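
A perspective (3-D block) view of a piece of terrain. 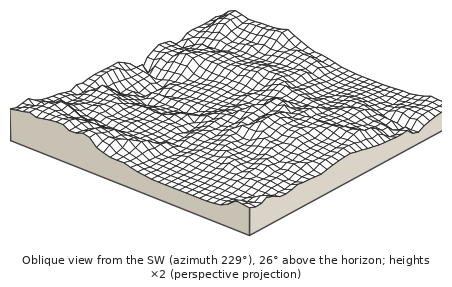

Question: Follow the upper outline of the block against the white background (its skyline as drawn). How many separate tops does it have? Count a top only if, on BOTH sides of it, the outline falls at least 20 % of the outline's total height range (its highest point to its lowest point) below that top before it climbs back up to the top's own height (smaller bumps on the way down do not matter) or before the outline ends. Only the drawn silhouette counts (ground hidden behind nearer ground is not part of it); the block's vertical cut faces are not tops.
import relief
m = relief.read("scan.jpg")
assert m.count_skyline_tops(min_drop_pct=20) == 1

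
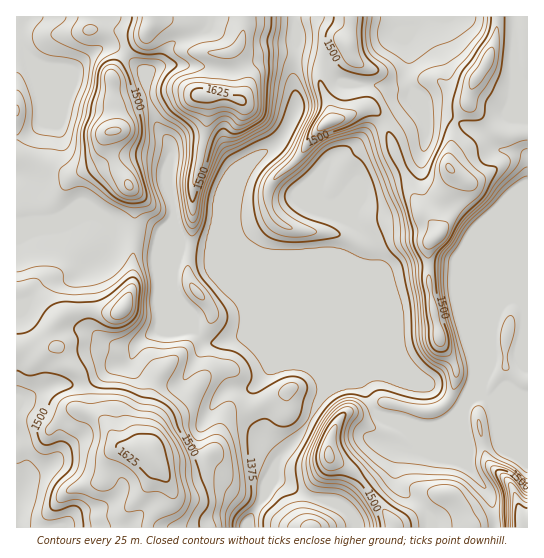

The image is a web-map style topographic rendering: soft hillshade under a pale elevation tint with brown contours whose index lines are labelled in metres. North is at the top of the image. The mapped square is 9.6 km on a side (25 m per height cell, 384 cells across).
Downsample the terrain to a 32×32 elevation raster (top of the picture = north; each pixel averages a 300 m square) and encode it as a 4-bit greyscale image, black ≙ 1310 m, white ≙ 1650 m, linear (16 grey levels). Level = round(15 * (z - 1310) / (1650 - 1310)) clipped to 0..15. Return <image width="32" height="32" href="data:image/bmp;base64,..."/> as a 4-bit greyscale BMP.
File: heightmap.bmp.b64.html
<image width="32" height="32" href="data:image/bmp;base64,Qk12AgAAAAAAAHYAAAAoAAAAIAAAACAAAAABAAQAAAAAAAACAAATCwAAEwsAABAAAAAAAAAAAAAAABEREQAiIiIAMzMzAERERABVVVUAZmZmAHd3dwCIiIgAmZmZAKqqqgC7u7sAzMzMAN3d3QDu7u4A////AGd3mrvLqHMTVnZEepd3do5Xmau8zLl1MjRERZh3eHWNZpu8zN3JdjEjRWiGZ3dVmmZ5vM3uuHYxE2mYZVVURoVneL3u/riGMhJ6lkREREVEeJms7uyWdTIiWoRERERERHmqvM3KdVQzMjeFRERERER4m7u6qGVEM0MkdUREREREeImZmIZlQzNEIiIzIjRERIiJh2Z2VVQyIyIiIiI2RESZmYZVZlREMiIiIiIjZkREmZmHZVRDMiIiIiIiJpZERImZiIZDMzIiIiIiIieVRESImZq5QzRCIiIiIiI3hEREiIiIqUNFMiIiIiIiOHRERHd2ZnhDRCIiIiIiIkh0RERmZlVmQ0IiIiIiIiJJdEREVVVVVkMyIiIiIiIjapRERFVVVVZDQyIjREMyNHq3RERVVVVmVFUiJFMyIjSKqWREVWVWiXRmIiVCIiI1mqqWRFVmebtjeDIlUyIiN5mruVRVZ4q5U2lCI1UyM1iIq6mGVVabuFNpYyI2YzNohpqYdlRFrMpkaYdjJJdVeHaJiIhURIvKZpu7tzN7qIhmeJh3VER6uGnN3dlCWZmHZnmod0REaqd6zt3ZU3h4dmZ4qYdERFqnaKu7umR4iYdmeKqHRERXiIirzLlleKl1VWaLh0RWd3q6qru5ZWmpZVVVaYdEVnd6u6qruWVoqWVVVViI"/>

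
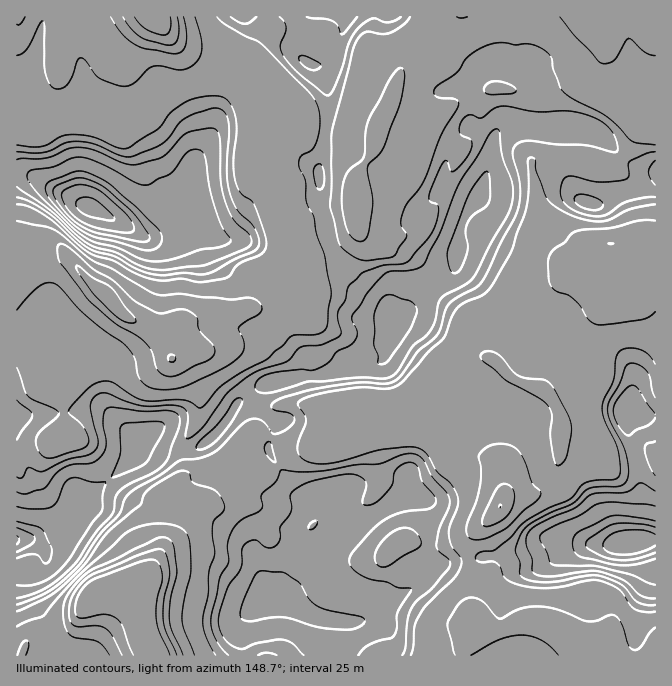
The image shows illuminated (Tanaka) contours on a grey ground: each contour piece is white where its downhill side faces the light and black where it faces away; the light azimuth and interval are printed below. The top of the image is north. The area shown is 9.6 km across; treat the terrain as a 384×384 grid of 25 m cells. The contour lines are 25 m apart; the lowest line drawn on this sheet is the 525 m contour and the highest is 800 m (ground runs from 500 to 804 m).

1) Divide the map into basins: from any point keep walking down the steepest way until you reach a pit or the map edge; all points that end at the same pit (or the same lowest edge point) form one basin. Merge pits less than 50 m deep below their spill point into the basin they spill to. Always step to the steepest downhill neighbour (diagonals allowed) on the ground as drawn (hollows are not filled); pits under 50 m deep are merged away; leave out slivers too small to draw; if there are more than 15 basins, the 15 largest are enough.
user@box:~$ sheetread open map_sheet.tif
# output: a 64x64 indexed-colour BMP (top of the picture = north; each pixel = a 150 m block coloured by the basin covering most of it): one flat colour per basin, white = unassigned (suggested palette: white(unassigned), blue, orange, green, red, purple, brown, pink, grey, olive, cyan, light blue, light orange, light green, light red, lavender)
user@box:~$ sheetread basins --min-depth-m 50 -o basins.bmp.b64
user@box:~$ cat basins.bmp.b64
<image width="64" height="64" href="data:image/bmp;base64,Qk12CAAAAAAAAHYAAAAoAAAAQAAAAEAAAAABAAQAAAAAAAAIAAATCwAAEwsAABAAAAAAAAAA////ALR3HwAOf/8ALKAsACgn1gC9Z5QAS1aMAMJ34wB/f38AIr28AM++FwDox64AeLv/AIrfmACWmP8A1bDFACIiIiIiIiIiIiIiIiIiIiIiIiIRERERERERERERERERIiIiIiIiIiIiIiIiIiIiIiIiIhEREREREREREREREREiIiIiIiIiIiIiIiIiIiIiIiIhERERERERERERERERESIiIiIiIiIiIiIiIiIiIiIiIhERERERERERERERERERIiIiIiIiIiIiIiIiIiIiIiIiEREREREREREREREREREiIiIiIiIiIiIiIiIiIiIiIiIhERERERERERERERERESIiIiIiIiIiIiIiIiIiIiIiIiIhERERERERERERERERIiIiIiIiIiIiIiIiIiIiIiIiIiIREREREREREREREREiIiIiIiIiIiIiIiIiIiIiIiIiIiERERERERERERERESIiIiIiIiIiIiIiIiIiIiIiIiIiIRERERERERERERERIiIiIiIiIiIiIiIiIiIiIiIiIiIhEREREREREREREREiMyIiIiIiIiIiIiIiIiIiIiIiIiERERERERERERERETMzMyIiIiIiIiIiIiIiIiIiIiIiIREREREREREREREiMzMzIiIiIiIiIiIiIiIiIhESIiIhERERERERERERESIzMzMiIiIiIiIiIiIiIiIiERESIiEREREREREREREREjMzMzIiIiIiIiIiIiIiIiIREREiIRERERERERERERESMzMzMyIiIiIiIiIiIiIREhERERERERERERERERERERIzMzMzMiIiIiIiIiIiIRERERERERERERERERERERERIjMzMzMzIiIiIiIiIiIhEREREREREREREREREREREREiMzMzMzMyIiIiIiIiIhERERERERERERERERERERERESIzMzMzMzMiIiIiIiIhERERERERERERERERERERERERIjMzMzMzMyJEREIiIiEREREREREREREREREREREREREiMzMzMzM0RERERCIiIhEREREREREREREREREREREREiIzMzMzM0REREREQiIiERERERERERERERERERERERESIkRERDM0REREREREIiERERERERERERERERERERERERERREREREREREREREQiERERERERERERERERERERERERERFEREREREREREREREQREREREREREREREREREREREREREUREREREREREREREREQRERERERERERERERERERERERERRERERERERERERERERERERBERERERERERERERERERERFEREREREREREREREREREREREQREREREREREREREREREUREREREREREREREREREREREREERERERERERERERERERREREREREREREREREREREREREQRERERERERERERERERFERERERERERERERERERERERERBEREREREREREREREREUREREREREREREREREREREREREQRERERERERERERERERRERERERERERERERERERERERERRERERERERERERERERFERERERERERERERERERERERERVUREREREREREREREREUREREREREREREREREREREREVVVRERERERERERERERERREREREREREREREREREREREVVVVVVERERERERERERERFERERERERERERERERERERERVVVVVVREREREREREREREURERERERERERERERERERERVVVVVVVURERERERERERERRERERERERERERERERERERFVVVVVVVRERERERERERERFERERERERERERERERERERFVVVVVVVVEREREREREREREURERERERDNEREREREREREVVVVVVVVURERERERERERERREREREQzMzRDMzNERERERVVVVVVVVVERERERERERERFEREREMzMzMzMzMzRERERFVVVVVVVVUREREREREREREURERDMzMzMzMzMzM0RERFVVVVVVVVVVERERERERERERREQzMzMzMzMzMzMzMzREVVVVVVVVUzMRERERERERERFEQzMzMzMzMzMzMzMzM0RVVVVVVVVTMzERERERERERETMzMzMzMzMzMzMzMzMzM1VVVVVVVVMzMRERERERERERMzMzMzMzMzMzMzMzMzMzVVVVVVVVUzMxERERERERFVUzMzMzMzMzMzMzMzMzMzM1VVVVVVVTMzMRERERERFVVTMzMzMzMzMzMzMzMzMzMzVVVVVVVVUzMxERERERFVVVMzMzMzMzMzMzMzMzMzMzNVVVVVVVVVNVERERERFVVVUzMzMzMzMzMzMzMzMzMzM1VVVVVVVVVVVVVVVVVVVVVTMzMzMzMzMzMzMzMzMzMzVVVVVVVVVVVVVVVVVVVVVVMzMzMzMzMzMzMzMzMzMzNVVVVVVVVVVVVVVVVVVVVVUzMzMzMzMzMzMzMzMzMzM1VVVVVVVVVVVVVVVVVVVVVTMzMzMzMzMzMzMzMzMzMzVVVVVVVVVVVVVVVVVVVVVVMzMzMzMzMzMzMzMzMzMzNVVVVVVVVVVVVVVVVVVVVVUzMzMzMzMzMzMzMzMzMzIlVVVVVVVVVVVVVVVVVVVVVTMzMzMzMzMzMzMzMzMzMiJVVVVVVVVVVVVVVVVVVVVVMzMzMzMzMzMzMzMzMzMyIlVVVVVVVVVVVVVVVVVVVVUzMzMzMzMzMzMzMzMzMzIiJVVVVVVVVVVVVVVVVVVVVTMzMzMzMzMzMzMzMzMzMiIlVVVVVVVVVVVVVVVVVVVV"/>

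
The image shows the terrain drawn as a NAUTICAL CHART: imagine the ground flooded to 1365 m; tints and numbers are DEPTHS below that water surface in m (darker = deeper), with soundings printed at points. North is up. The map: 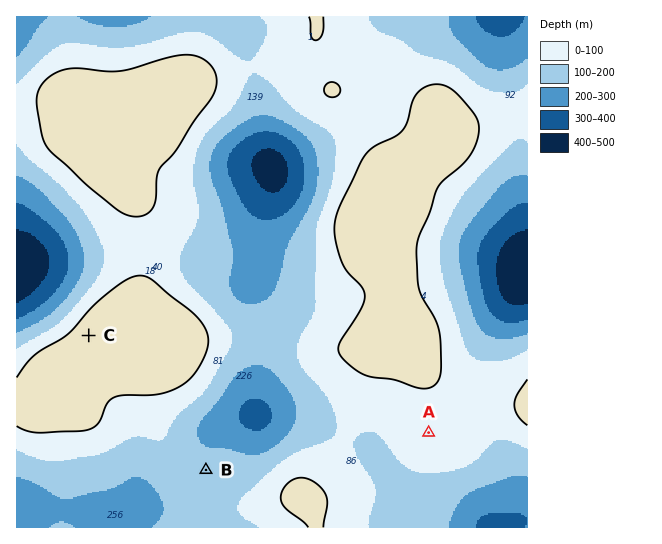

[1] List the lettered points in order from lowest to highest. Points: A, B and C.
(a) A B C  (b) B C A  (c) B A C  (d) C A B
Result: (c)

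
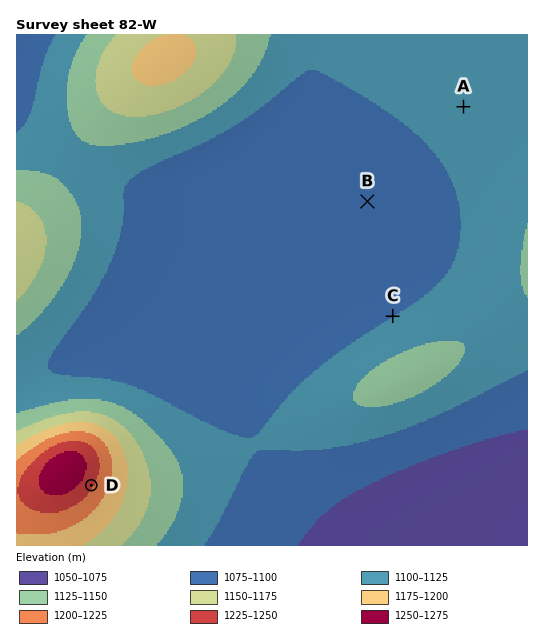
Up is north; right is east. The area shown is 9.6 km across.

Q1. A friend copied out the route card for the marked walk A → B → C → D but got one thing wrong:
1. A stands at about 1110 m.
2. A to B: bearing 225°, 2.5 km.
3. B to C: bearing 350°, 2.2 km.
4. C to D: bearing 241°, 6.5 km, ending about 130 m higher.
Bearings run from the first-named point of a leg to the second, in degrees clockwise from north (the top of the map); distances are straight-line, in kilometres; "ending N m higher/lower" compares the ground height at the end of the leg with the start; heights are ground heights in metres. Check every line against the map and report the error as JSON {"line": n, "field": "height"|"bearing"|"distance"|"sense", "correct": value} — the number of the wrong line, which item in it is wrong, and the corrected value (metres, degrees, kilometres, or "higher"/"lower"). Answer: {"line": 3, "field": "bearing", "correct": 168}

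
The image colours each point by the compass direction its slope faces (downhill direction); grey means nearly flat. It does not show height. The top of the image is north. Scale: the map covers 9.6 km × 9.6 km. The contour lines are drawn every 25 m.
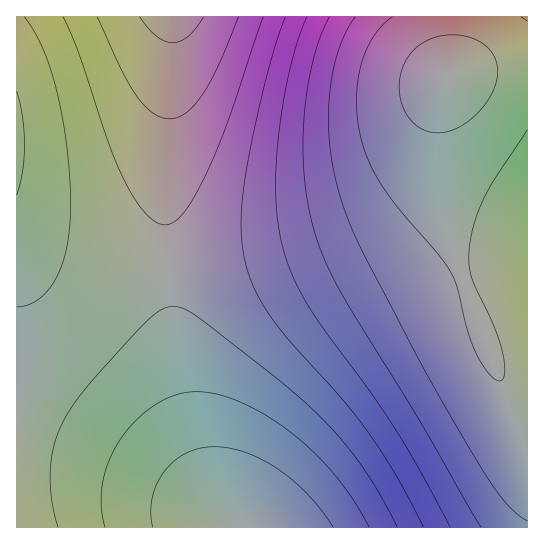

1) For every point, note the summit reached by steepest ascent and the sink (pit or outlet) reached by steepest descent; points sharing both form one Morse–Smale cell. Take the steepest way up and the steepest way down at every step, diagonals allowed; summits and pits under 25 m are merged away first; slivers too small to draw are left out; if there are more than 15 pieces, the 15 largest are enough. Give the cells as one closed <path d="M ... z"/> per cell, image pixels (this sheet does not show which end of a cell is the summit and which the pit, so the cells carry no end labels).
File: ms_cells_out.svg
<path d="M527 16l-74 1 0 33-2 20-14 29-17 68-12 22-18 16-35 19-66 23-60 13-62 7 10 91 19 91 13 38 11 22 14 18 294 0z"/><path d="M453 16l-279 0-2 3 0 38-7 105 2 104 62-6 69-16 57-20 24-12 18-12 11-11 12-22 17-68 14-29 2-20z"/><path d="M17 233l-1 294 219 1-15-19-11-22-13-38-19-91-10-91-56 1-38-5-32-12z"/><path d="M173 16l-157 1 0 216 25 18 22 9 32 7 60 1 12-2-2-104z"/>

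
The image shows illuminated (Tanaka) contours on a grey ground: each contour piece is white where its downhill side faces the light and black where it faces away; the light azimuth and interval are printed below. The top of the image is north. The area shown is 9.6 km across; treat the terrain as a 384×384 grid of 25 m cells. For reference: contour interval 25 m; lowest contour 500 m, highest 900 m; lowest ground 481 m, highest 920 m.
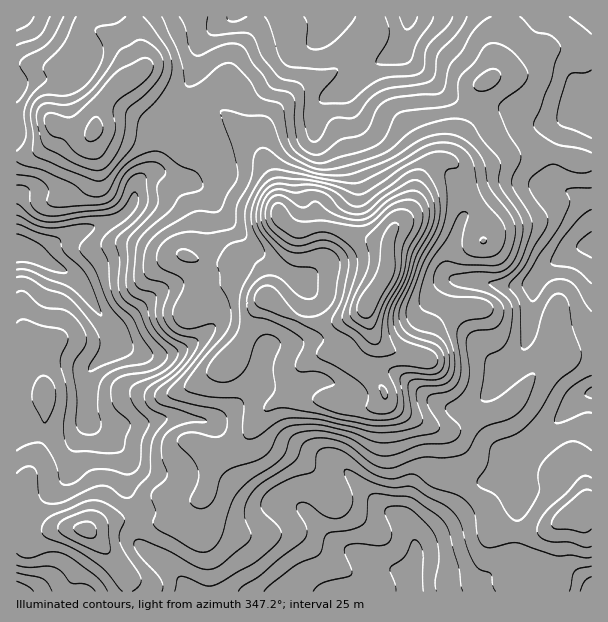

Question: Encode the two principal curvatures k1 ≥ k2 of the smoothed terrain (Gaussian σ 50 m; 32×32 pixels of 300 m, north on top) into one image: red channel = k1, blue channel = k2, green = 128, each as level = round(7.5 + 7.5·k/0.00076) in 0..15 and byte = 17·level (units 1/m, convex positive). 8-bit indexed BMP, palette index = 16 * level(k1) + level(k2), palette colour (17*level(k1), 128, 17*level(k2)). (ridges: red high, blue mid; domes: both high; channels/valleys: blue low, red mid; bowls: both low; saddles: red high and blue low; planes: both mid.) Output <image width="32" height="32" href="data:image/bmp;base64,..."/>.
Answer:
<image width="32" height="32" href="data:image/bmp;base64,Qk02CAAAAAAAADYEAAAoAAAAIAAAACAAAAABAAgAAAAAAAAEAAATCwAAEwsAAAABAAAAAAAAAIAAABGAAAAigAAAM4AAAESAAABVgAAAZoAAAHeAAACIgAAAmYAAAKqAAAC7gAAAzIAAAN2AAADugAAA/4AAAACAEQARgBEAIoARADOAEQBEgBEAVYARAGaAEQB3gBEAiIARAJmAEQCqgBEAu4ARAMyAEQDdgBEA7oARAP+AEQAAgCIAEYAiACKAIgAzgCIARIAiAFWAIgBmgCIAd4AiAIiAIgCZgCIAqoAiALuAIgDMgCIA3YAiAO6AIgD/gCIAAIAzABGAMwAigDMAM4AzAESAMwBVgDMAZoAzAHeAMwCIgDMAmYAzAKqAMwC7gDMAzIAzAN2AMwDugDMA/4AzAACARAARgEQAIoBEADOARABEgEQAVYBEAGaARAB3gEQAiIBEAJmARACqgEQAu4BEAMyARADdgEQA7oBEAP+ARAAAgFUAEYBVACKAVQAzgFUARIBVAFWAVQBmgFUAd4BVAIiAVQCZgFUAqoBVALuAVQDMgFUA3YBVAO6AVQD/gFUAAIBmABGAZgAigGYAM4BmAESAZgBVgGYAZoBmAHeAZgCIgGYAmYBmAKqAZgC7gGYAzIBmAN2AZgDugGYA/4BmAACAdwARgHcAIoB3ADOAdwBEgHcAVYB3AGaAdwB3gHcAiIB3AJmAdwCqgHcAu4B3AMyAdwDdgHcA7oB3AP+AdwAAgIgAEYCIACKAiAAzgIgARICIAFWAiABmgIgAd4CIAIiAiACZgIgAqoCIALuAiADMgIgA3YCIAO6AiAD/gIgAAICZABGAmQAigJkAM4CZAESAmQBVgJkAZoCZAHeAmQCIgJkAmYCZAKqAmQC7gJkAzICZAN2AmQDugJkA/4CZAACAqgARgKoAIoCqADOAqgBEgKoAVYCqAGaAqgB3gKoAiICqAJmAqgCqgKoAu4CqAMyAqgDdgKoA7oCqAP+AqgAAgLsAEYC7ACKAuwAzgLsARIC7AFWAuwBmgLsAd4C7AIiAuwCZgLsAqoC7ALuAuwDMgLsA3YC7AO6AuwD/gLsAAIDMABGAzAAigMwAM4DMAESAzABVgMwAZoDMAHeAzACIgMwAmYDMAKqAzAC7gMwAzIDMAN2AzADugMwA/4DMAACA3QARgN0AIoDdADOA3QBEgN0AVYDdAGaA3QB3gN0AiIDdAJmA3QCqgN0Au4DdAMyA3QDdgN0A7oDdAP+A3QAAgO4AEYDuACKA7gAzgO4ARIDuAFWA7gBmgO4Ad4DuAIiA7gCZgO4AqoDuALuA7gDMgO4A3YDuAO6A7gD/gO4AAID/ABGA/wAigP8AM4D/AESA/wBVgP8AZoD/AHeA/wCIgP8AmYD/AKqA/wC7gP8AzID/AN2A/wDugP8A/4D/AIOEp5V1t8nItXOmlnWGdoeGdpeoqIOUqJaoprmmuLmDuZV1hZbnt4OBhqiYl5h2doenloWEhYSXhqaFhXWEpKS5poSW98ZicoaoqZeXqKeXp4VzhaiWdHaHqKiWlZaGuKfF9/ralZS3p5eXl5anp6iVlJe3qIR0doaouZa16be4x6OVp8impJaHl6eXhXV2hYSpqJZyYoaGlqaXdnSl6NrYdHOFpoaUuKiXuJemZHR2hrinkYSVlqe2l4eGh4R06MeXhXWnl3SUlXW2hqenhYWmloGUuZalqIaGhnaHh4XFqKeFloeFY5enhrinl6iopoVic6eoh3SElpZ2doaYl6eWppZ0dYaFptnpx6S3p4VzYmJ0pJSGhse4hmWFhISYp4e3pmN0hXSBkJBwc5fYpZSVpsfXx+b2xpa2t6iHg4S4l8iogpSopufXppeVg6fH1/f45sT713Jwg4SWuKiHg5OGyamCpMnW5ff4uKiVhYaWhINxtfiQcMTFlISXuJeWc4e2pWOQlZVSUbX4yZiFlrillci1ocL4+7SEdYOnp6e3mJinqKVhgnFwgKLYx3V1dLa2k7Tm9fj5k3KWpYO3mJeol6m5pXB1pcnIkILlhGOltbSE9tNyY8ORZKa2cMeXdreGqKeAk4S1ysqncrXG5/als/f7s1Bkl8bo+beAyKiWuKa4kYC4yJKTp6eUpPzoc2VSlfn2goClpcbEo4C3yYbLlYBwlZXIyJWUlnaDxLOEdnOFpfjpcGJwcKChcKOnlpCAk7eWdJa5ycmmlqeEkKJyQoOF9/ZzccXI2cqUgYOGYoOipbbWx6m5qIaWlJC16rWj9tX45aeQksrKyZWXdHSTx6RwgJCEp5anh3SB1vvm5/blwvj66qSApbfJtbemdcTq+OfZ1GCTlZaGhKPW/aO3tmJSt/jptIKmx5eFhraWcoOEhcfHYLa3hHWFc7L3xPnms4SEtueSlcaEc3RkhJW3hoaX2LZxcIOVlod1tMOkYoGFl5ao5ZS4p5aWhoanycTHprnIuMW1t6iGdpa3xYNBhYV1ZIS36dmmhZantse4YOi2t9qohJaXl3aGp6i3dWGWhnV1lZWVpJSGh4aFdoax+9e16JV0dYWXl5eWmMiGgaeFlqinl4emloaGloZ1hpLmdIT25peFhIWYmJeVp9eEc3OXqKiXdJS1lXaXh3aGg6SEcoP46Lilg4aoqJiEpsa3hIKWdoOEp8nZp5eodJbHuLiGc7Wn6reDhaiohnV0dpe3hIJjhKiXhreYhqeVqYd1pqeFtpbHlXWDqMiWhoZ1dqfIp4GXmJaYp5aGmKeodXaHubiWuKeGl4VxhLeGmJd1dqe4gnWFdqeXmJeYiIg="/>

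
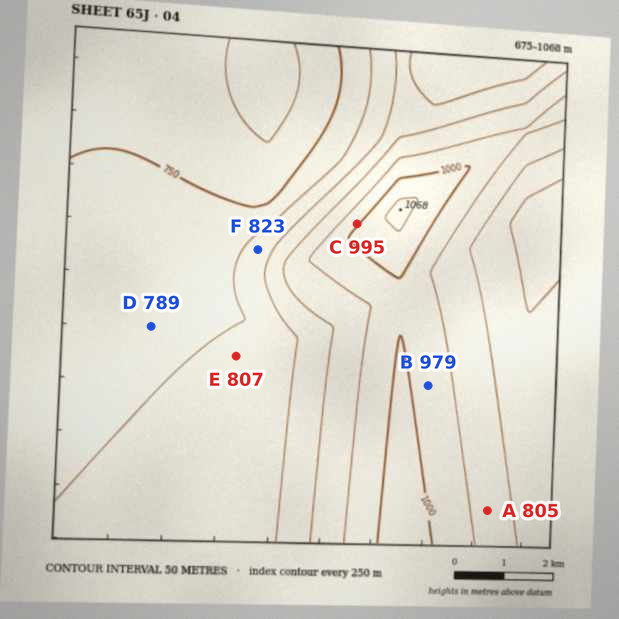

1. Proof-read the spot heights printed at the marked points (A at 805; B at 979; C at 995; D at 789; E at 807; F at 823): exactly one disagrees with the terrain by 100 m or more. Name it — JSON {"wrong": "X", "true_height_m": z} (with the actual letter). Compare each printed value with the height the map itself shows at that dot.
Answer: {"wrong": "A", "true_height_m": 930}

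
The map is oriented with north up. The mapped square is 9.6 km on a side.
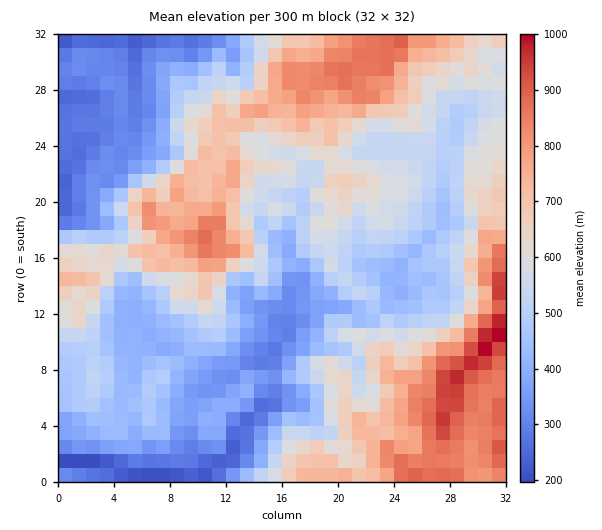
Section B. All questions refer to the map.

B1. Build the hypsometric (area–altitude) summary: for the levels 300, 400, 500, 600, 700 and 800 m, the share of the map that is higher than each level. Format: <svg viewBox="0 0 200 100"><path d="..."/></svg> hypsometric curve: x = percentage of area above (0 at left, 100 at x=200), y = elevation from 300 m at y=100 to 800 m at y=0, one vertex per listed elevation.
<svg viewBox="0 0 200 100"><path d="M183 100l-30-20-37-20-39-20-29-20-23-20"/></svg>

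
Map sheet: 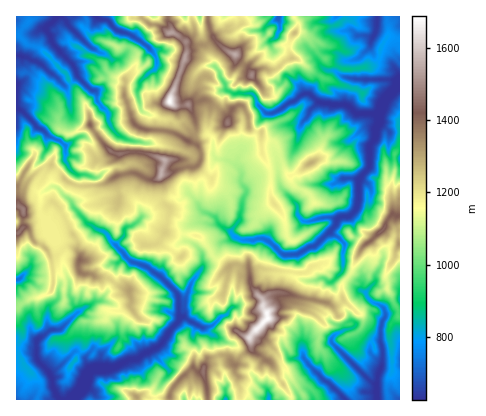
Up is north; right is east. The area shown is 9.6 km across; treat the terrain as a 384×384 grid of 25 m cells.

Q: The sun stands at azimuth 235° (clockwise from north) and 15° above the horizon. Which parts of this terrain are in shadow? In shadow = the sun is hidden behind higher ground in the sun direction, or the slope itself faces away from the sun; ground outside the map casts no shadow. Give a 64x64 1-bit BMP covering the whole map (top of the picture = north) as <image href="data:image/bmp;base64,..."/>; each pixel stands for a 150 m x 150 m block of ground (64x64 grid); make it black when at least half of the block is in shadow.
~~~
<image width="64" height="64" href="data:image/bmp;base64,Qk0+AgAAAAAAAD4AAAAoAAAAQAAAAEAAAAABAAEAAAAAAAACAAATCwAAEwsAAAIAAAAAAAAA////AAAAAAACDA404cL+AAYAHzDjx/zgDgD/gPPH/AAOY//A8w/44B5j/+H3D/HwPHAfw+cf48F8MAPC7j/ngXAwAAP4f885cABAB/z/nikwAHAP+f+cOTAAIQ/h/5wIYwAJj8R/jwhoAIPPzl8MGAwQB+BePhg8TAAP8Mw+I3wAQQ/4EH4G/ADAD/gQfx/9Aogf+BD///FSgB/8EP//86OAH+wR///zA4P/zAH//vMDH//GAf/+AQIf/4IB/44BYB/+Ah3/5wjiH/AOH///CMY/4A5f//8Anj/AAD/4/whYP+ADP+Z8gjx/cDP4B/2yfHwgAOgH//I88AABzAf/gHzgCAIMDwYBecAAJAwfAYH/wABsBB47wP8AAAAEHH/w/wAAAAQZ/+F+fAAABBA/4WD+BABAEB/zIeB84aAEAHM74AB1oCQA8xvgAP3ALj/3H8D//eBuH/c/yf/78E8f/j/z/8/AHw/+PAfwH4B/D/44x8f7jf+//HHPz+Md/7/8QM+fAw////wAz54HD////AHfnDZ///+4Ad89P/+f4DgDvz8//3/IGAP+Px/wf4H4B3A/H/D/D/wO4B+f4f8+AB3lz4/h9n8GM8PPj8Px79QHjw+Ph/v8EA8cD48f//EADjj+Bz/z/+B8c/wff/l/8BDv+D9/+f+RAJ+Av//9/3AADgd///38OA=="/>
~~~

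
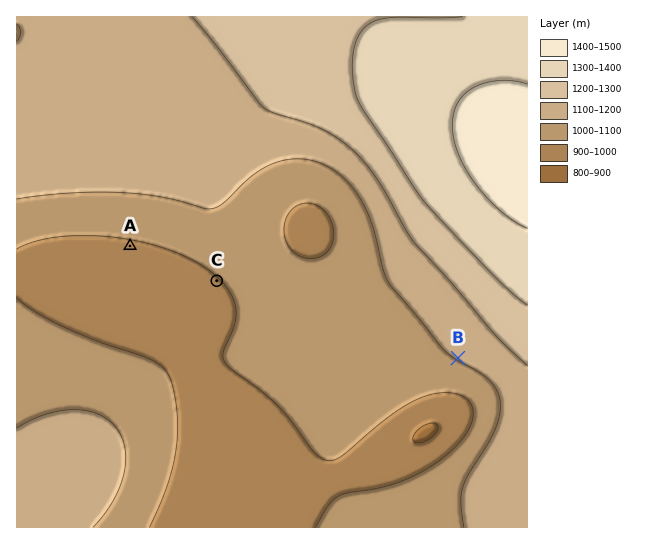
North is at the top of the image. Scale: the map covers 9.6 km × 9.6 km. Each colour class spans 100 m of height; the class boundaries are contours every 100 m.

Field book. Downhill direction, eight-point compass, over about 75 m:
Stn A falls S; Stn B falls SW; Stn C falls SW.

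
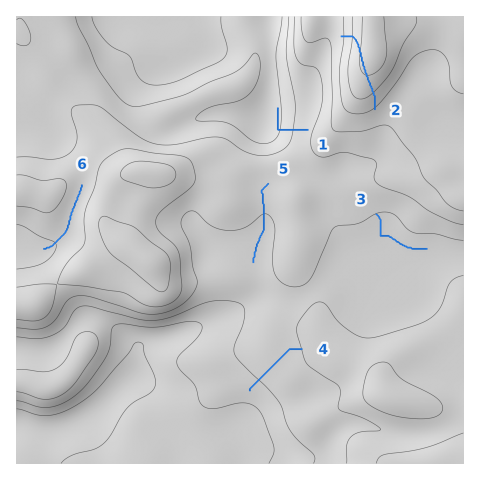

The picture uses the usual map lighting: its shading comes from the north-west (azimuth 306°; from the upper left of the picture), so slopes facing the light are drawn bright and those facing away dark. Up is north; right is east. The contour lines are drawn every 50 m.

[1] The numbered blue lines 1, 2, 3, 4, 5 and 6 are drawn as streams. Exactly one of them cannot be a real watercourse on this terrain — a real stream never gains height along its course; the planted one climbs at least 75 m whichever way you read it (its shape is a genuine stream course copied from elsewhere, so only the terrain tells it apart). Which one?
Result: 2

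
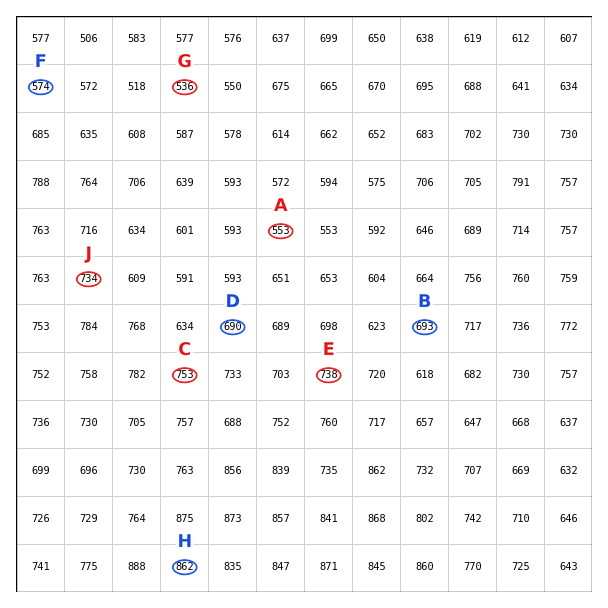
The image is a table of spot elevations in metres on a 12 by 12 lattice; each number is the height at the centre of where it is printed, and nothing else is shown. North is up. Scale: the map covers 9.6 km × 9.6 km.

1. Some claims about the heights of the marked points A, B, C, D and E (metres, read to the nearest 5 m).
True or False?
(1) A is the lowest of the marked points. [True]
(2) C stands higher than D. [True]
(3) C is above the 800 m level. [False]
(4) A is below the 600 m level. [True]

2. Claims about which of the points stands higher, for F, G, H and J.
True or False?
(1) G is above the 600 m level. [False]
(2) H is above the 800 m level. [True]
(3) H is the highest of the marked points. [True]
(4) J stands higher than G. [True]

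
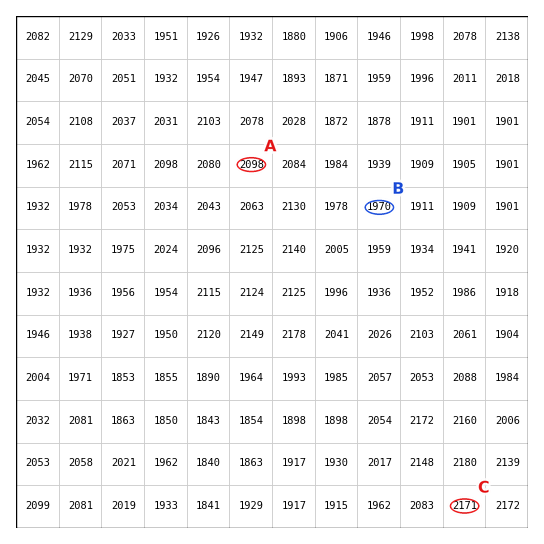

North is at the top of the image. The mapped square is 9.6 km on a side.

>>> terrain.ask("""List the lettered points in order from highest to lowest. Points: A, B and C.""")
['C', 'A', 'B']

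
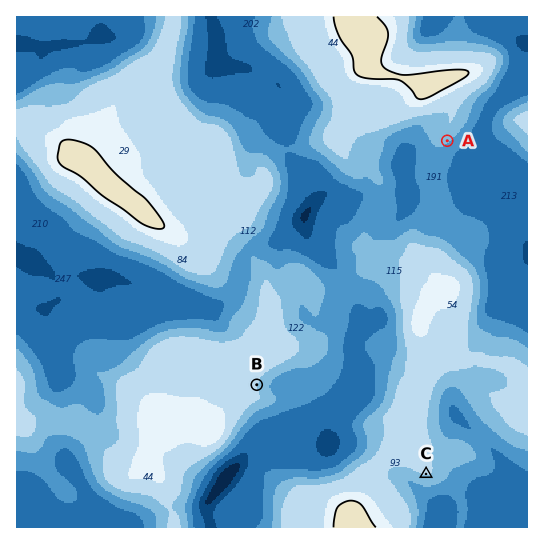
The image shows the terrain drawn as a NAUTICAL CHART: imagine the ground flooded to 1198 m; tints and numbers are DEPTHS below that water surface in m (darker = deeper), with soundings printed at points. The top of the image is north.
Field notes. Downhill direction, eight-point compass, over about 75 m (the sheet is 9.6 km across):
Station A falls SE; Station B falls E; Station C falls S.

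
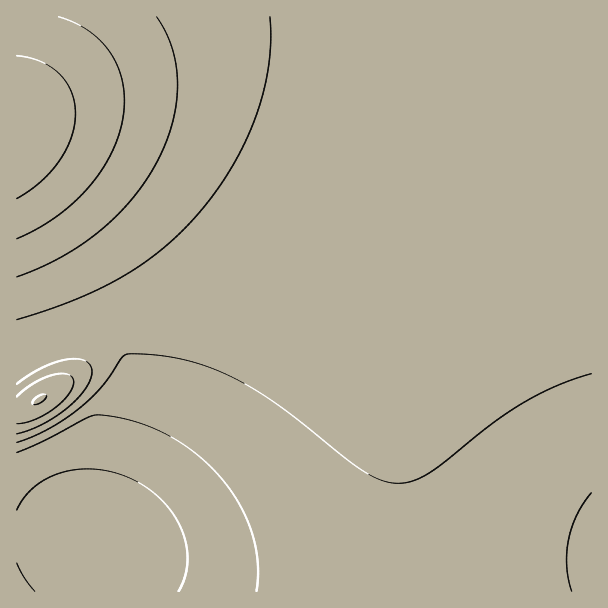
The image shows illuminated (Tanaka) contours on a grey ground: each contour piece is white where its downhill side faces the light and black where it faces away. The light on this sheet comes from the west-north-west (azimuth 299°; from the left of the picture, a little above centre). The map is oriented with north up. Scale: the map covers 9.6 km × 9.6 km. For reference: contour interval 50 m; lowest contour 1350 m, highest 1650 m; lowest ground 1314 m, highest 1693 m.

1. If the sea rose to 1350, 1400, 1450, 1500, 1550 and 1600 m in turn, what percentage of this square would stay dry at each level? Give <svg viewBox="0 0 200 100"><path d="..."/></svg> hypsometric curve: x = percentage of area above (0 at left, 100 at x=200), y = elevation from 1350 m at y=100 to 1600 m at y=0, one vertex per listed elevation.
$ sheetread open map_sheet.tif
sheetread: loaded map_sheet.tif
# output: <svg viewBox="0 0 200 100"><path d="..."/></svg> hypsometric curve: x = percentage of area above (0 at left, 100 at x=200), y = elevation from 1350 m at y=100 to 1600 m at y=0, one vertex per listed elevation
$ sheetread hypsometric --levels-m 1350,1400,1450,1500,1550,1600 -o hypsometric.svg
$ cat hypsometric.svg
<svg viewBox="0 0 200 100"><path d="M189 100l-11-20-40-20-101-20-16-20-10-20"/></svg>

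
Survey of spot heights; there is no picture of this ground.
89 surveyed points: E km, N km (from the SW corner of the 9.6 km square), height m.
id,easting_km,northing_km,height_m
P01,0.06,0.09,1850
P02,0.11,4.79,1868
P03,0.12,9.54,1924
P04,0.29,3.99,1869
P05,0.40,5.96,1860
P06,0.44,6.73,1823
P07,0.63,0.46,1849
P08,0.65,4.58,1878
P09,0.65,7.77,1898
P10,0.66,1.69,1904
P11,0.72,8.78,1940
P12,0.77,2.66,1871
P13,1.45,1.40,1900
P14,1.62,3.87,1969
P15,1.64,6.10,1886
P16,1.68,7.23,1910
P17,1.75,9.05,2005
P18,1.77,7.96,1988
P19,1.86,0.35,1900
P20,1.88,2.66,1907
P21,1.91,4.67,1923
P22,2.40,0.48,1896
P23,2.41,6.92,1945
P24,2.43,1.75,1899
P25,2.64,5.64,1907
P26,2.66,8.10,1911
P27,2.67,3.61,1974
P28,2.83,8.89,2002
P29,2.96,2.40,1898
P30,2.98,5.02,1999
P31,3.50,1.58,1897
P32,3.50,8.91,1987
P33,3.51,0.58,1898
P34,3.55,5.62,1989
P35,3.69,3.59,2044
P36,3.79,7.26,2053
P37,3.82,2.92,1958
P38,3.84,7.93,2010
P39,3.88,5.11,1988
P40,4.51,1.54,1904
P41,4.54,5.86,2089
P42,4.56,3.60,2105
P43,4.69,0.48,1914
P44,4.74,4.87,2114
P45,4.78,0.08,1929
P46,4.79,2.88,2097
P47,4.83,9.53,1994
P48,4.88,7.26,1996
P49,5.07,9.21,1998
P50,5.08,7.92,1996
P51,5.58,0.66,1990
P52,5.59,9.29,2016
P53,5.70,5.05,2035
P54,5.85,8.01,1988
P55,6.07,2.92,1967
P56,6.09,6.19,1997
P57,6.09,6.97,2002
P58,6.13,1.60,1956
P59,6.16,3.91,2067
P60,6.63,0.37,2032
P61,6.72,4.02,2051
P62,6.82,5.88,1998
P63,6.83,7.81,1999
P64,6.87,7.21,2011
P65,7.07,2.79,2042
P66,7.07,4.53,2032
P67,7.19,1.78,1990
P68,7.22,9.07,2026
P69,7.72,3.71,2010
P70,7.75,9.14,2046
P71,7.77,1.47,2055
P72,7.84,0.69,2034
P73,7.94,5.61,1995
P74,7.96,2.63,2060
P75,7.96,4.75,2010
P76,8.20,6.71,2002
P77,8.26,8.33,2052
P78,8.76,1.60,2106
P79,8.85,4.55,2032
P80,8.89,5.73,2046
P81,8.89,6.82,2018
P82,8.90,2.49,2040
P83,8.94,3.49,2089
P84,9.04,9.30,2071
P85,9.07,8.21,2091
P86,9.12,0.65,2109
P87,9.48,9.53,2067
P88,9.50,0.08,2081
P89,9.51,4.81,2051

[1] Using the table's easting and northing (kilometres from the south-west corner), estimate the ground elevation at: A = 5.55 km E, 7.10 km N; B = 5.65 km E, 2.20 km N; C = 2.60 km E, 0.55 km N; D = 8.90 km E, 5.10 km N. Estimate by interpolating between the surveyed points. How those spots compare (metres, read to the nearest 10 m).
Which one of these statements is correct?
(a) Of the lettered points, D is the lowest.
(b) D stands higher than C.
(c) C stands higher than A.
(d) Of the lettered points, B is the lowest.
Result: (b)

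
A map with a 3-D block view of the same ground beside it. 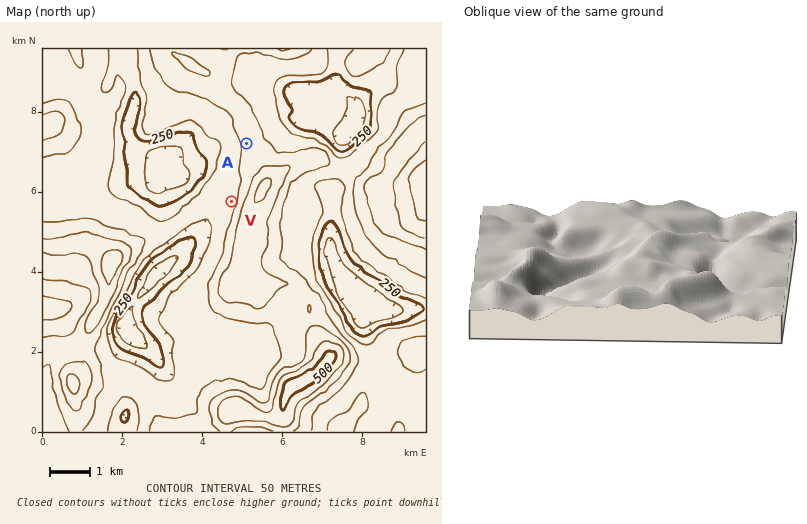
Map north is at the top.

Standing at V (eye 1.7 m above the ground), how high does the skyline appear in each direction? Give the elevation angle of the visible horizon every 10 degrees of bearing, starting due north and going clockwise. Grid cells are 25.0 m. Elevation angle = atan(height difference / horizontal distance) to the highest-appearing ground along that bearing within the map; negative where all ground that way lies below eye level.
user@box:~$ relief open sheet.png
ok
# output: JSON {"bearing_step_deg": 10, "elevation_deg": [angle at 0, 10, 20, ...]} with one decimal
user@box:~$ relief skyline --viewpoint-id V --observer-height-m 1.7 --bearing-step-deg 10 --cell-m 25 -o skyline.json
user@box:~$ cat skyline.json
{"bearing_step_deg": 10, "elevation_deg": [0.8, 1.1, 1.4, 2.2, 3.5, 6.0, 8.2, 10.0, 11.1, 11.6, 11.5, 11.1, 10.6, 9.9, 9.0, 8.0, 6.7, 5.0, 2.8, 1.5, 0.1, -0.1, 1.1, 1.2, 2.2, 1.7, 0.7, -0.0, -0.0, 0.9, 0.3, 0.1, -0.0, 0.2, 1.0, 1.1]}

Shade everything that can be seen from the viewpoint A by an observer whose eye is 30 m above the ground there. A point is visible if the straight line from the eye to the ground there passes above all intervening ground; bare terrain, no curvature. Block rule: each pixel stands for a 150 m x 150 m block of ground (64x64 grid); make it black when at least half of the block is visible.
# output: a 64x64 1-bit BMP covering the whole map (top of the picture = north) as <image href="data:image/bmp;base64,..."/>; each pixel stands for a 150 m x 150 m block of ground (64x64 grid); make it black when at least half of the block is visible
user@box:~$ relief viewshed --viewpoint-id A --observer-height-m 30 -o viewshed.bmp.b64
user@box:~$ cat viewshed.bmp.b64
<image width="64" height="64" href="data:image/bmp;base64,Qk0+AgAAAAAAAD4AAAAoAAAAQAAAAEAAAAABAAEAAAAAAAACAAATCwAAEwsAAAIAAAAAAAAA////AAAAAAABwB8AAAAAAADgPgAAAAAAAeA+AAAAAAAD4D4AAAAAAAPwPgAAAAAAA/A+AAAAAAAD8H8AAAAAAAf4/wAAAAAAB/3wAAAAAAAP/8AAAAAAAA//gAAAAAAAD/8BgAAAAAAD/gGAAAAAAAH8AwAAAAAAAPgAAAAAAAAA+AAAAAAAAAB4AAAAAAAAAHAAAAAAAAAAeAYAAAAAAAB4PgAAAAAAADj/AAAAAAAAPH/AAAAAAAAeP+AAAAAAAB4f4AAAAAAAHg/wAAAAAAAeB/8AAAAAAB8B/wAAAAAADwD/AAAAAAAPgH+AAAAAAB+AP8AAAAAAP8AeQAAAAPB/4A5AAAAA/f/4DwAAAAD///4HwAAAAP///wfAAAAA////B8AAAAD////nwAAAAP////fAAAEA////8+AAAQD/////8AADAP/////wAAcA///+P/gAAwDz//4P/AABgPP//wf/AADA////g//AAOD////D//gA4P///n///APw///8P//8B/D//n4f//gH+P/4fh//AAf8//A/H/4AA/5/8D//zgAD/z/wH/8MAAP/H/Af/4wBh/8f8B//jAGH/x/IH/8MAQf/D8Af/gwBH/+PwB/+DAP//+fAH/4f////48AL/x/////DwAPHn////4PABwf//H9/A8AMB//8Pz8HwAAH//g/Hw=="/>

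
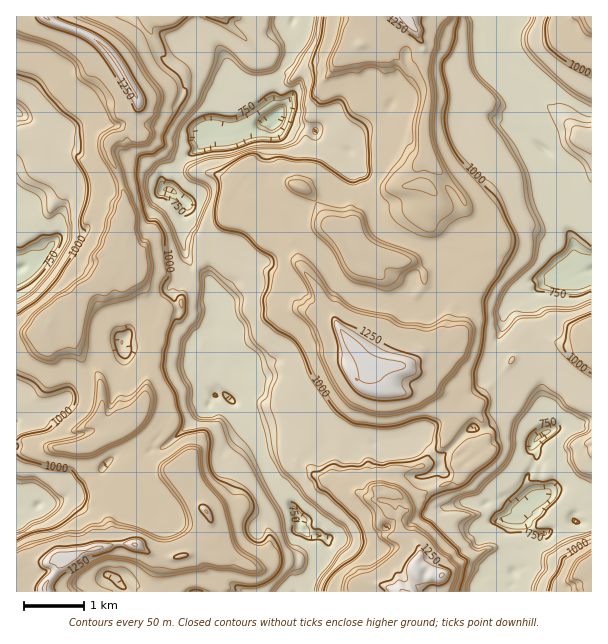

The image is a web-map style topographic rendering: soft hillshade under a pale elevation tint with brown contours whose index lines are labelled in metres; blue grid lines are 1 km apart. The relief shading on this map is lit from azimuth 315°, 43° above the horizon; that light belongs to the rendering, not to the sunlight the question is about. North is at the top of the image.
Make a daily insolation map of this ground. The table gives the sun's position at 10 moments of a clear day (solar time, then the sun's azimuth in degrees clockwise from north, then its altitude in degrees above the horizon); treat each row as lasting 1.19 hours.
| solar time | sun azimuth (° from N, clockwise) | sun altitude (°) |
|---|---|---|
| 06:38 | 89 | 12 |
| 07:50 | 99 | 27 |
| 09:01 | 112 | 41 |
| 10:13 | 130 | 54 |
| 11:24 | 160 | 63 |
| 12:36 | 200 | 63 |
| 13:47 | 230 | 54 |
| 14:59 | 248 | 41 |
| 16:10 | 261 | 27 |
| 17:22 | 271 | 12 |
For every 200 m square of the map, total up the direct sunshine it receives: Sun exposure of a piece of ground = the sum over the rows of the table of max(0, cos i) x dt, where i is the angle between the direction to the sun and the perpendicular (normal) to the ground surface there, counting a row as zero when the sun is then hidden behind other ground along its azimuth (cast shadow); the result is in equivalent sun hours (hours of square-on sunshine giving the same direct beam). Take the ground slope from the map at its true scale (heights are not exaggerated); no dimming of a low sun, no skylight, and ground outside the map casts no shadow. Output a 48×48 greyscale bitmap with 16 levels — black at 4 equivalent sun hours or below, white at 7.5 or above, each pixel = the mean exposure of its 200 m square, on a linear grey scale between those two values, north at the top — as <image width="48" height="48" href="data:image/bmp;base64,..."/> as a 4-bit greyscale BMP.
<image width="48" height="48" href="data:image/bmp;base64,Qk32BAAAAAAAAHYAAAAoAAAAMAAAADAAAAABAAQAAAAAAIAEAAATCwAAEwsAABAAAAAAAAAAAAAAABEREQAiIiIAMzMzAERERABVVVUAZmZmAHd3dwCIiIgAmZmZAKqqqgC7u7sAzMzMAN3d3QDu7u4A////AMi6mLeb3u7u7t7au5W67aed7riau5aN3tx93N3b7/7u7e7srIEmWLi+2ZqZq6NHrtyu7d3M7//+3uhsqpgiVUt7dja6rLiWWjhTNavdzMrO7mWqY5pjXKjGg0gnzMojIQACVVVjIQPN7XQWUjaZrM3qRHaruYV3EEABViUybMqe65u7Zp28zMyDN8zZNEvtvNpGV9rO3dzNqb3ZZsvd3O7ZinWd3LO+7tzKx97u7dzptrm0q73d3e6qzsvc3so87t3d297u3d7tRkd4yt7tl6VZzu3d7u277u7tzd3t3N7oNKtbvcvd2VrMt87d3d3u7u7u7undyn3pesiZ3pUyJSNqy93tzNu8zt7u7e7d3GOoqoe57u3e2ty3ns7ty4fKzZyCOd7d3rZJqoq73u7u7e3crcrLmpJJanI6qd3ezdkSqbvN7u7u7u7tu+yZu8tplN20hazd3NqBGMzO7t3d7u7t7u7pzc3d7d3ca4dZ68iLuaut3c3d7//t3d7bzdzN7t79zJlkibiru8ub3Nzd7/7d3d1q3e3u7u/u7ajMenh7zMzJzczM7u7e3c2c3e/u7v7u7szd3Ymsy83d3MvM7u783d28zd7t7t7v/92H3qu8zM3e3MzM7bhJ3ey8zN3e7s7u/cyK3rurzM7t3My92Gi93uy7vNzc7q7u7L3a7sy7u7zd3cy6WM3LrdyqO9zJ3nne7b3u7t3avL3d3dx0rJQkVES6UnnaOBF97t7e7ty5u5yt287IImvu7M3JqGQhEREkzv///mSpvLyd2H1Hze7u7t7cvMqEIhE2Su7v/brJvO2rzMed7v/t7u7tzMZqtoQktq7u67vLvd3K3Je9/u/tzu7uzdzd3MpEa67u2Zl93d3L2GvN7u7aze7u3dzd3cuDWVzuuZVd3d3e2s3e7ZM53u7u7drd3dy5h6ntW5U83d3u3N7u5lvv/+7u6szczd3crMnthEdXzu7u3b3uyM7//+7ux8rN3t3suMjMZDUjnu7u3bdVS97u7//ei7jN3t3O2MuYcSFlbu7u7uqqvu7u7dzKjKvd3u/+2synZWa5je7d3bzczc//7Mm2vazd7v/t29zJmau9zO7tlI2BF5nd3otb3Zzd7u3dzNybrMoWc62ruHNrutmu6JW824zN3u3dyc2t3dxgAAAAF4zcytyb12rNx7u+/+3Ny6vu3aqLuTAABqvdy927qXzdmczd7r3dzMVt2surzcsgKbzd3N3LqazbbNzdqVzd7dzu7dzMzcyIOO7e/ty5urzb3d3cd+3e7dzc3M3c3dzJht3N7tzJu7zdzd3czt3d3e7ceazMzczMmJ7u7u3buqzXjdzd7u/t3v3JhbrNzczMqZ3+7u3uqKx3zcvd7v7dzdzWeYu9zLzbiLvv/f7euax8zLze7u3e7d14esnNy87bdIqu//7ey7usvL3u7u3u3cdlvZzd7u7XaEh93u7u27qbu63e7u7t2CM6zd3d793FqXic3d3cy6qbulvN3t3VIBaZ3+7d7t3nuYi63d3pzbiby2id3Q=="/>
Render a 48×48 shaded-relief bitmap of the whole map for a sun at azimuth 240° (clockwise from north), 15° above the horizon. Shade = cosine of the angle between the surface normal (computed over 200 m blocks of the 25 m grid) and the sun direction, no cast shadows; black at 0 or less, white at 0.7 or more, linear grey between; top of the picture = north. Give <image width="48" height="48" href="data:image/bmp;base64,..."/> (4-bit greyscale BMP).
<image width="48" height="48" href="data:image/bmp;base64,Qk32BAAAAAAAAHYAAAAoAAAAMAAAADAAAAABAAQAAAAAAIAEAAATCwAAEwsAABAAAAAAAAAAAAAAABEREQAiIiIAMzMzAERERABVVVUAZmZmAHd3dwCIiIgAmZmZAKqqqgC7u7sAzMzMAN3d3QDu7u4A////AIkiEjJpmYd4dHljV8qoZ4U0ZAAlVaqa22iWEzWby5eIirpABHqXZFaIYAAFVonMuFqnQ0i92Yh4mXAAABd3RniFAAAEVmq5iTVENGSKUTRVZAAQABR4mZuTAAACNWd2VSIhESNSACVmYAAgACec7dpQAAADMhRlQmMjNFMAAkepUAAwAKvf/bcgAAAxAVeFM1RndlM0VWvYEAEQBt7v3bYABDAAFGiFZ1WLqaZVVo21AAAAK/7svHQAEyNlM1eJZnncjaZmZ91xAAAAnu23mDABRWU0VEe7d5u5zXVmathAACAG3blUMwATV5QjRXiYrLzLymZ2aoUgAzAc2GUxMiMzJ5ZCElV53bu7qFV2VmcQAwB9llU0QzNFaoZiABR6ymVmZ3ZFZVQAAAOchlVlVmZmmmZAAAZ6mFVVeHZ0NEEAABarhlVomph4y1NQABOaaGVneIVVITAAAUe7dla+3Lh4uGYwITeIvGZ3i4Y0IAABNGmpZmr/3Kl1ZmYAQyOdyXmYzIMWQAACR3eado7/25Y0QkMBVTW7ds2omHI2MQAEZmaahs//x2MkMjAEVVeGZ6mHd1NFUQAVZmarie/9dlUxNCAUZlZnvaymdjMVcQAVVmjLfP7bdDEANTACZVZr2+13YhEYkwAlZnzIru3bMAAkVUAARVaLp8lmUAJalBAkVp2r293FACMiJEAAJlV6lqhlUBV4ZSIRRr3dm9pgAQABRSAABkNGVmZlUiV3ZTEAOMzKm5YgABJFVDMAAzRBI1Z3VWdmYwAAOdupd5UANndmZVUAE1MAEXeHhmZ2MAEQbbeqaqAHq5VWVWUxAyACM3iZh5ZmIAEkq3epnDB9uGRVRWZTERE1VYiaqphlEABIhmastgTMdmUgJWZUIiAkZlaru5llAABoZmvaZErZZBACZmZVMQAzWlV83LlyAACJac2WVZ2mQAJohlZVMAAzjGaL7bmQAACKzadmV7tVAEiqZFZVABAld2eK7KqQAAB76mZlV6YhAXqnZVRDAABGZWm7qqqAAAGt2mZVaYMjNpqXZEIgAgBWVqu5e7lwACze+2VXqSJDN6p2UxAAEgJVZsuGfbpgAZzdyGVXgxIASahmUgABUgNVaKhmrawwA2iFQ0MzIAADi5eHQAAVUARWi4Zmq8ojZSAAESAAABJVnIeIEABVIBVpzGZWm8hoYAAAIiAAR1VmrIaZAARUAEaLyDVmvJeYMAAEd2IDmph3vHaZAAVQA2aLc6p62nu3UQAEmWMY3sh72WaYABVAFWaHIdmtpp27UAEDd2Q37+qtllaJIAVRBGZkaIrbZ8zLAAABJmZnv/yIZmaLMAUwBWZp3b23fMvTAAAAJWeJreuHdni7ABQAVla9ualmvZyQAAAhFLx1i823aJq3ACAEZWvszWZ72rwAAAFEKNliKc24iHd2ABAFVr7duJrMq8EAAQNVWZZACL2pZVWIAAAFWN3aZ7u7pgAAQjZmeWQgJr3KZWnGAAAVWazHi5vXAAADZ4QnqCQQNs7Kdp2wAgAVVo24vw=="/>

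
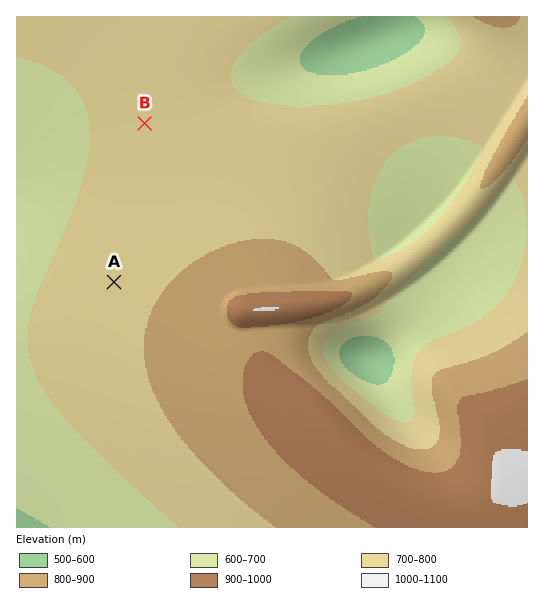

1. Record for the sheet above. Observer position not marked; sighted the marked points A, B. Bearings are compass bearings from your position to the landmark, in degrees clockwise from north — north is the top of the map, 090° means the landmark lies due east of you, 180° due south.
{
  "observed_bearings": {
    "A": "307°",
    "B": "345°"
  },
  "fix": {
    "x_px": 206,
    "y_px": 351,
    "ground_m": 860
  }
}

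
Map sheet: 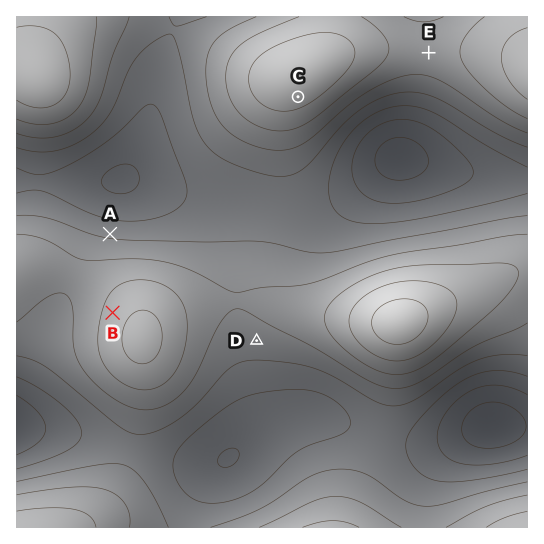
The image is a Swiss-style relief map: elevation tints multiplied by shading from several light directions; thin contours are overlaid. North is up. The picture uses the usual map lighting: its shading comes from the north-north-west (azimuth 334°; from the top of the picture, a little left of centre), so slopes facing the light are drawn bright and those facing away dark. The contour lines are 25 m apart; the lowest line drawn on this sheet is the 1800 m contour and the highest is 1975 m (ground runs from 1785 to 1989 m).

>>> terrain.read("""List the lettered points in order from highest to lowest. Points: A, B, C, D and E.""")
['C', 'B', 'E', 'D', 'A']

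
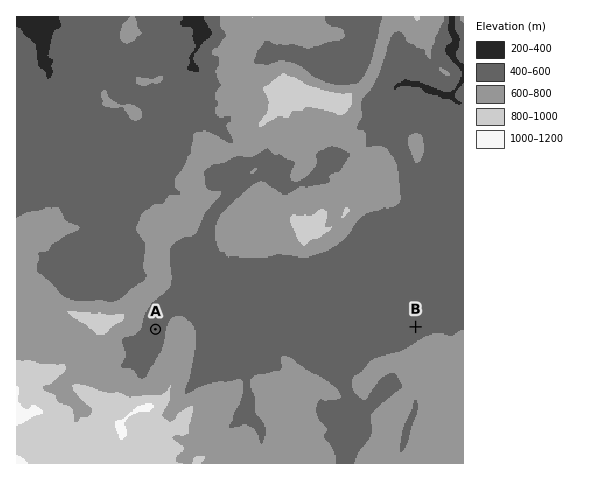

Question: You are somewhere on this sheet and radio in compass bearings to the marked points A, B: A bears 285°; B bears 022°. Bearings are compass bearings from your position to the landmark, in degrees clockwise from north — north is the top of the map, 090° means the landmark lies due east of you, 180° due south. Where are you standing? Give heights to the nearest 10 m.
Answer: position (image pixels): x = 389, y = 392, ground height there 590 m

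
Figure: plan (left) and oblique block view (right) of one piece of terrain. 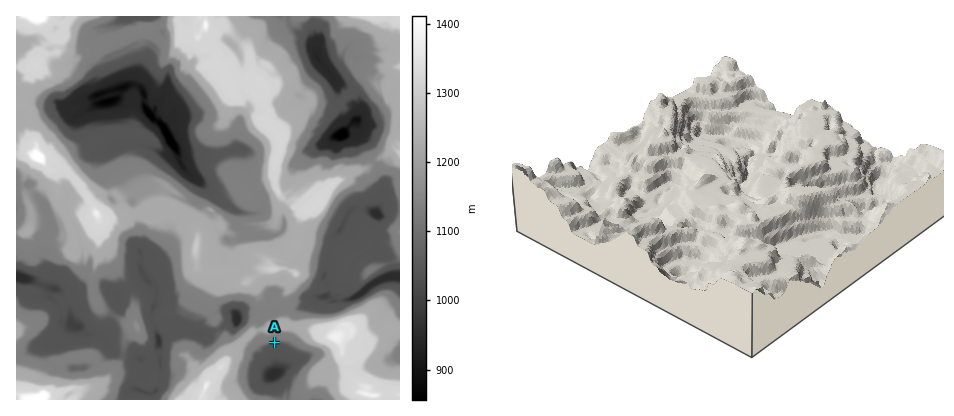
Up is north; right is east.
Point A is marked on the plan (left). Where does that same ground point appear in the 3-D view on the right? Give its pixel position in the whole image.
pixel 701 259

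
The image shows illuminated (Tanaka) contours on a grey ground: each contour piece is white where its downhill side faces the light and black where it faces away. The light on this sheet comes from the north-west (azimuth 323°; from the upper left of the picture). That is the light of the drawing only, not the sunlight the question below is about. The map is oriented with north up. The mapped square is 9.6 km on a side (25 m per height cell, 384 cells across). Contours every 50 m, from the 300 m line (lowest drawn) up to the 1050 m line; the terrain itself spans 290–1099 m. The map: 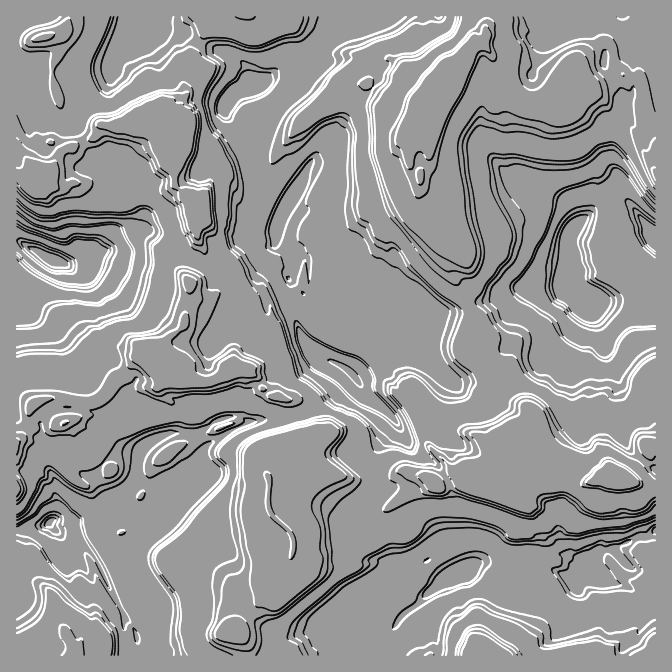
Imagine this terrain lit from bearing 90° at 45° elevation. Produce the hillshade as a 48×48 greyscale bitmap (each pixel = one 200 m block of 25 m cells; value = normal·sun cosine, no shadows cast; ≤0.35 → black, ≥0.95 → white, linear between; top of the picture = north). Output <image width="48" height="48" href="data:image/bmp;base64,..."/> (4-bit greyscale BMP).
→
<image width="48" height="48" href="data:image/bmp;base64,Qk32BAAAAAAAAHYAAAAoAAAAMAAAADAAAAABAAQAAAAAAIAEAAATCwAAEwsAABAAAAAAAAAAAAAAABEREQAiIiIAMzMzAERERABVVVUAZmZmAHd3dwCIiIgAmZmZAKqqqgC7u7sAzMzMAN3d3QDu7u4A////AJmHm865hTZ1e8q9yZmZiIQBea3KZniqVYiIqs7IczU1ndvcqZmqiIQBbLrNp2iZYiR5qt2Xgzc0rcrdqZmbp4Ykeau6qZmZiGNKy7qIlCdViIvMypmZund0e6mZmZmZmXNsubh5gzhld4m8zLmZnMZXiZmZu3aJh3eZmpaJQnhmd4mbzcuZmt2FR5ma3Jh1VprLd1WWJZl2ZYiazczKmry5Q4mb3Kd4U6zKdEiVJpmYRIiazbvLqpmqdXmavKiGRrupUmmYQ3mXNIia3bmaq7qZiGeZqImId72lI4mZlSaXNYia3amZmsuYdEeKl5h5q86kFZmZmUJ2NXmq3amZmamHd2WbmFWIiu6kSJmZmYMkNYqqzLmXipiGVFi8ozeImv61WrqZmZgwFIqpq7uodliGiZmZh3Zpzc2lipzJmZlxA4qpmt2nVXmImZmZmESM7suImqzHe7lRA5qZrMuYd4VXmZmZmYV6u+yZmb3JWLtCI4mZvdq6lSiVSJmZqoaZZduZqqrLqIiGMjZ5nOzcgjlzWImazIeXRJhozKmZmYmpl1ZlaszMUFmIdVic25mZiGmpmqmZiJmZiIiZmru3AYmYmEONyZmZmWeqmJuWeZmZh1jM3cxQGLukWIabuXiXeJmZmHmEWJmqqbu8vMkQOMyUOJqsuYiEOJmZmYZViauHnNvey5UleKljaZzamZmFI3iHiYQ3mb2UnLv/x0RpmZY1mq3JmatlY4iFNoU2isyoipz+RHmZmZY2mrzKvKlCeHZ4VFd3Rb25mZ35WZmZmZc0nMur3JhlV3Q3l2VFY3zKmb3IiZmZmZhDrcmszbU2iHd2h1VCZFvLqs25iZmZmZU33bzMzJg0iYmYdlIiREzaq92oeZmZmEJp3e692oQ3mbuodCIQNFzJzcymeJmZhCR5vd3d2TOJme3FNiIgJ4ma3bumaJmYQjRp3t7e2TSImtozeDEQKIit28qGeJhmUjaa3d7v6TWZzUEWhVMlNDfe2ttWeZY1Ulib3M7e+jWa3wBYZmRmMifv2txVeXRGJImc282+/FOL2wF5d3ioUyjv2syEaFNjOJmt3Nyt7IeLcAWrqpmYY1rf262zWFNCR5qt7dqb25mYAImsy6mZRLq965zIN1IiVay97dmZqqukAIm9ypmWJ92c25nLVkISVbzO7smIiJuhAKqay5lzSN292omrljECR7ze25dnicxxArmImpdVec7tuYaLqUAAN63uyYiIiaqFVqqZZGiJmb/7mZRLykABNp3tyHhmirqYZpmZhlVpmb/7V5c1qnMkNIzdqIiImsyod5mJqYZEed/9VGhzSJclQnndqZmZmazaeJiKrLVXd57uyESHJIhTU0i9yZqYiZzamZmardc1iJre22RpYliDNiWd2Zumeay5upiKrdl2VYrduHiJlTaFNkJcy6u3WMyqqWeavduZdFvZZpqZl1RohjIkrczaVau6mSWczN2ZmFV3eJq7qZhkV4QRbN3amIiqmYZYu92pl0WIiamsyZmYRHcRWt3JmZmpiQ=="/>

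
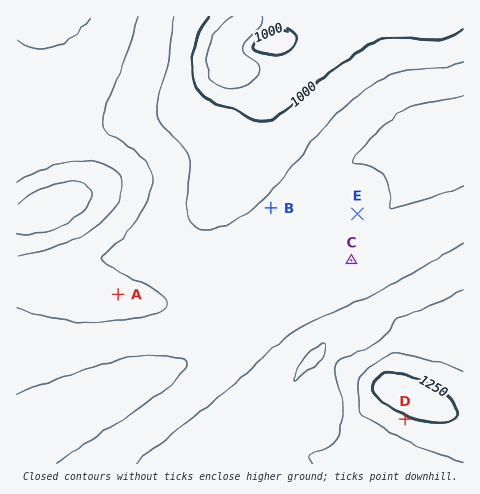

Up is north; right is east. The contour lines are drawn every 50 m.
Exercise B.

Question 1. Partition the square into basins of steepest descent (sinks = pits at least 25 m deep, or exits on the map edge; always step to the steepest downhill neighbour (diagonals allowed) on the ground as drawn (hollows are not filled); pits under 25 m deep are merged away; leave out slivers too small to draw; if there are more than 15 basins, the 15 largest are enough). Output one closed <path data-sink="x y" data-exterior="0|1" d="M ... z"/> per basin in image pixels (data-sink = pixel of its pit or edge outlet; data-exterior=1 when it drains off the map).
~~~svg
<path data-sink="230 66" data-exterior="0" d="M463 16l-446 0-1 202 10 0 14-5-3 9 7 33 7 11 19 17 29 12 44 7 21 0 8-2 42-23 53-24 66-42 6 12 10 9 11 3 10-2 14-12 9-15 6-13 2-20 4-7 13-10 20-10 26-7z"/><path data-sink="17 442" data-exterior="1" d="M463 140l-25 6-28 15-9 12-2 20-6 13-9 15-14 12-10 2-11-3-10-9-6-12-66 42-103 49-49-4-33-9-12-6-19-17-7-11-7-33 3-9-23 6-1 244 447 1z"/><path data-sink="308 419" data-exterior="0" d="M319 354l-3 1-25 27-11 16-5 12 0 16 6 13 13 12 13 5 21-1 15-9 17-18 19-26 11-10 6-1-21-7z"/>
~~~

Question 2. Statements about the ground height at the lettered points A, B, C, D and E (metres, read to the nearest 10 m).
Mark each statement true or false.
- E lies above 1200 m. false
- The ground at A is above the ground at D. false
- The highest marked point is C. false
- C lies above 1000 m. true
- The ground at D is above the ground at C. true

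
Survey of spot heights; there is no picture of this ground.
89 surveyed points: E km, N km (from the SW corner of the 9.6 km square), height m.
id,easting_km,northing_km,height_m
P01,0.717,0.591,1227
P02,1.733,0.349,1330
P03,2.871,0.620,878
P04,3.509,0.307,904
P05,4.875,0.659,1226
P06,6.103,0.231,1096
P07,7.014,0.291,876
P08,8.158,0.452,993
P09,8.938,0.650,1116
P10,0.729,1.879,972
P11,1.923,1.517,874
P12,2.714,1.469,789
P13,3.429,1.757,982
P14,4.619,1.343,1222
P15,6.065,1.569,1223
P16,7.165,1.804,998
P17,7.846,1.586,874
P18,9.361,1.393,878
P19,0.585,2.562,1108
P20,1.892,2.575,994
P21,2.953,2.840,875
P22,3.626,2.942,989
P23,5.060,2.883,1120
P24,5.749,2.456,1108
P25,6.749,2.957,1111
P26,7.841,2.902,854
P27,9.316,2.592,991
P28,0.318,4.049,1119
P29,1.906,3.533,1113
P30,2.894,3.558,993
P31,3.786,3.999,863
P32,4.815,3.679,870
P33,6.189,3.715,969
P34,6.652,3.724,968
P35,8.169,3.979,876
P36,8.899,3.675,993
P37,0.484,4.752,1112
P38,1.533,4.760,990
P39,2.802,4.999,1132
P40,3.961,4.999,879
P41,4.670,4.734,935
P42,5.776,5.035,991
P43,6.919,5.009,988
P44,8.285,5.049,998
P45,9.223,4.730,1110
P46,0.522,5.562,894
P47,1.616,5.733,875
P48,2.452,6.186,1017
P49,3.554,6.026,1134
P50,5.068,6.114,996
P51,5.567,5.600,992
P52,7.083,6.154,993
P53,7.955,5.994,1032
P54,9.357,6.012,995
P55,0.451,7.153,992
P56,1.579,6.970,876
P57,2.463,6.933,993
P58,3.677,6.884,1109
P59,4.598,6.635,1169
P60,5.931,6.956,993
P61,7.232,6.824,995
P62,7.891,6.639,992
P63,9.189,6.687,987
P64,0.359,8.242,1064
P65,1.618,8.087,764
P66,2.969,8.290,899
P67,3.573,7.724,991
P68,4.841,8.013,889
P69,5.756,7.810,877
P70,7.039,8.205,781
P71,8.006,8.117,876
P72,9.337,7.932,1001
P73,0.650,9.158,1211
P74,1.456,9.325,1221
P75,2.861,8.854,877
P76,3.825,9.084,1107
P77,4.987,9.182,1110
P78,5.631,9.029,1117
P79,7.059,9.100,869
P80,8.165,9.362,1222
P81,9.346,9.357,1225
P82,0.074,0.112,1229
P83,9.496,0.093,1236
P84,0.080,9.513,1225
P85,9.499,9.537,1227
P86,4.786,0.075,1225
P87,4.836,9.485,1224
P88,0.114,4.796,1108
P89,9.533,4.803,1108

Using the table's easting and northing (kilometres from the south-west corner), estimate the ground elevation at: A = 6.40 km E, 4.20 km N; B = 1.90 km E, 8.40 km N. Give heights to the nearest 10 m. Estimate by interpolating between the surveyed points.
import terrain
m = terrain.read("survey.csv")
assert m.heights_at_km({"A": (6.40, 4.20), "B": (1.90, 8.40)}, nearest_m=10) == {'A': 890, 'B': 880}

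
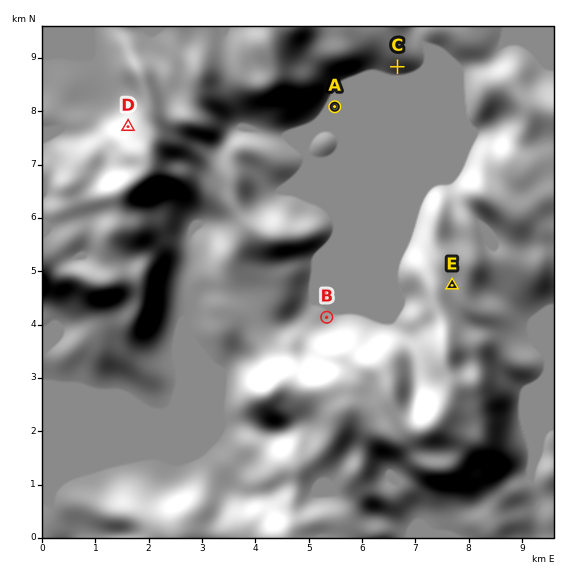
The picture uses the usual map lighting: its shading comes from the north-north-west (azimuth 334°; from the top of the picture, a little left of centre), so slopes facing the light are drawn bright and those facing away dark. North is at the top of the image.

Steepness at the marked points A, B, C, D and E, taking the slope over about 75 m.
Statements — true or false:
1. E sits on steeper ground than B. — true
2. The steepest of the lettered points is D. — true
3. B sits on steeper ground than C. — false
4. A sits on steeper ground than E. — false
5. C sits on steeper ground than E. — true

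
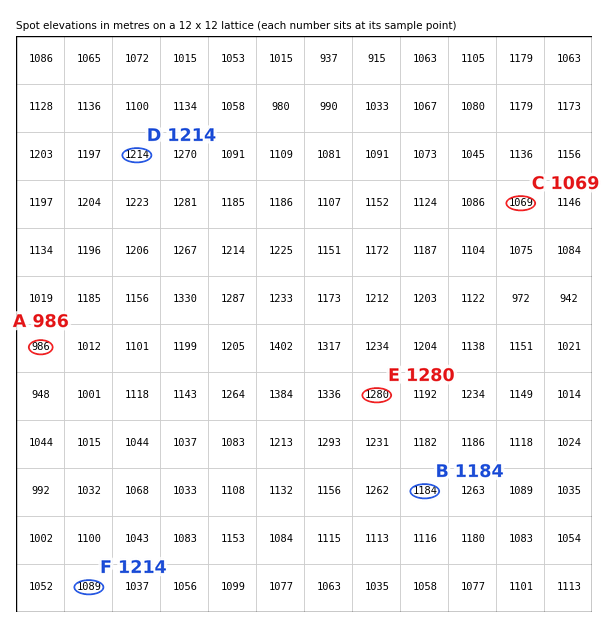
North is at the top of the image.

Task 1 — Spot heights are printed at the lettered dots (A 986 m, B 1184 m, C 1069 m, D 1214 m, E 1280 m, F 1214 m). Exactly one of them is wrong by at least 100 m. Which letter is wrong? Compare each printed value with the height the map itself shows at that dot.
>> F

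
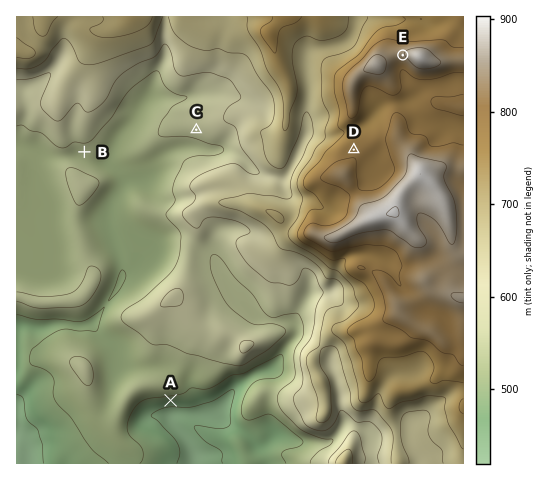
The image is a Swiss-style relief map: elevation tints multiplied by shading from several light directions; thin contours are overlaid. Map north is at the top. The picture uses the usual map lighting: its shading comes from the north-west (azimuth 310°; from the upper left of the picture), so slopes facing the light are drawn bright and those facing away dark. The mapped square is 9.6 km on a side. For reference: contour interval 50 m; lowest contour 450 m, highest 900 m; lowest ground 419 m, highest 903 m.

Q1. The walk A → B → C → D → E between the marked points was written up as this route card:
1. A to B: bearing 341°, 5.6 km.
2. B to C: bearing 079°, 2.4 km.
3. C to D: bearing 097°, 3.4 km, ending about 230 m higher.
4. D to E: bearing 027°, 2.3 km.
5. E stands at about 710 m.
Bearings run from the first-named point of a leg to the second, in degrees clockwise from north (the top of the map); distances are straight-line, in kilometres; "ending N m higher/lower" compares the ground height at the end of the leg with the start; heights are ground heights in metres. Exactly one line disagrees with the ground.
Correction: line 5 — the height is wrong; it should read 840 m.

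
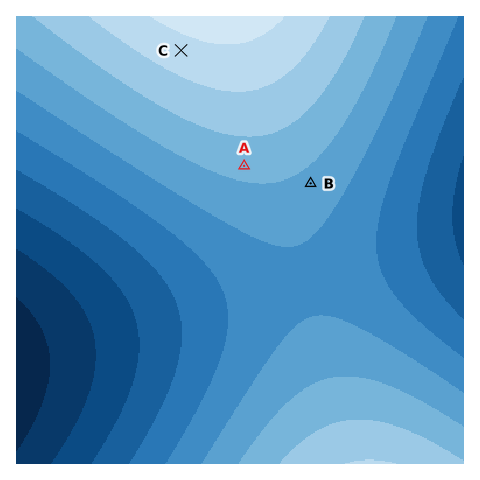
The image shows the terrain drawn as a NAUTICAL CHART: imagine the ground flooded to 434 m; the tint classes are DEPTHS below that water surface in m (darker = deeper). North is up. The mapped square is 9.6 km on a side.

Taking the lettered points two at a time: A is above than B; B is below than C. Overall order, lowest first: B A C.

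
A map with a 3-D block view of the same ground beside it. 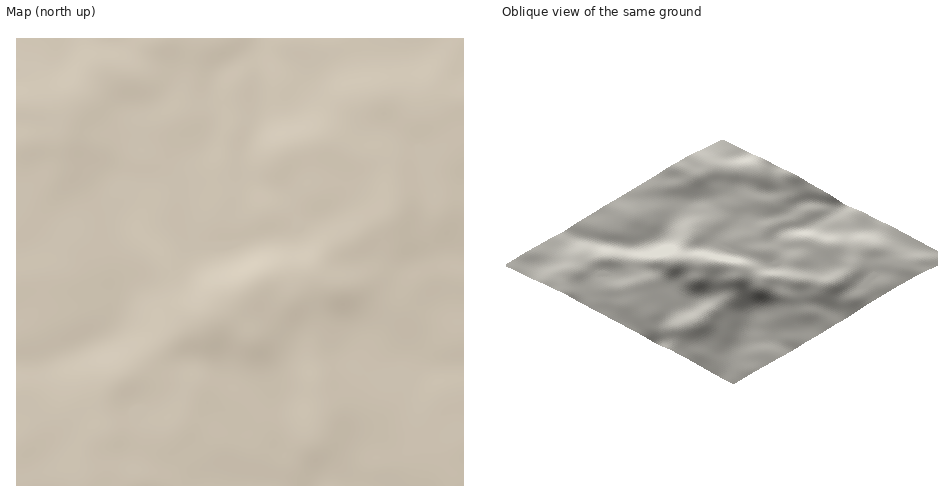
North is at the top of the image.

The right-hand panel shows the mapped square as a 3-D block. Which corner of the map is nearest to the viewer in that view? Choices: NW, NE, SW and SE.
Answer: SE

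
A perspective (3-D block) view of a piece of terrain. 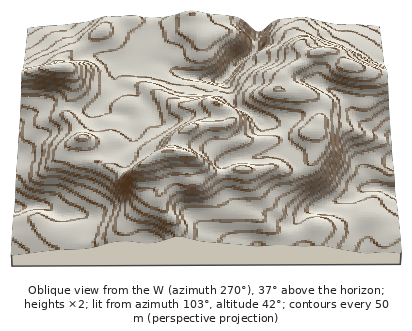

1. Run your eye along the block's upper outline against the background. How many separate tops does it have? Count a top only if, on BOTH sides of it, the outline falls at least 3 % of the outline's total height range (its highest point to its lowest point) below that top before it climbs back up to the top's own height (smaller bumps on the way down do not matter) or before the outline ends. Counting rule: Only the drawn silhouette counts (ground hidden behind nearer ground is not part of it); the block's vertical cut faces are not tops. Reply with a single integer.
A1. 2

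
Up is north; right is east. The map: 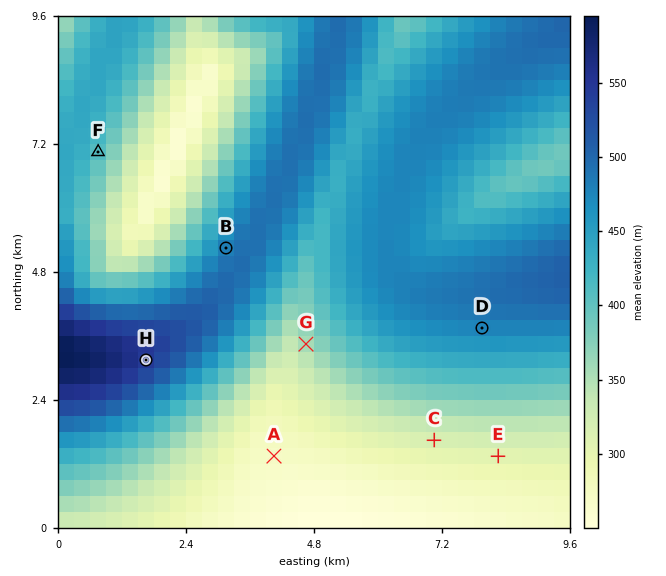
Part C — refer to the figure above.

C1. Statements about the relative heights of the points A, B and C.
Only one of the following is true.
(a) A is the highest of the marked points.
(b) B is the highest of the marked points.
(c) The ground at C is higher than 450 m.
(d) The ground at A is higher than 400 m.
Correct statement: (b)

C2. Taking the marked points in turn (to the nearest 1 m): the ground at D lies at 476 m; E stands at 306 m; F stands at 410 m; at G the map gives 355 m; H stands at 547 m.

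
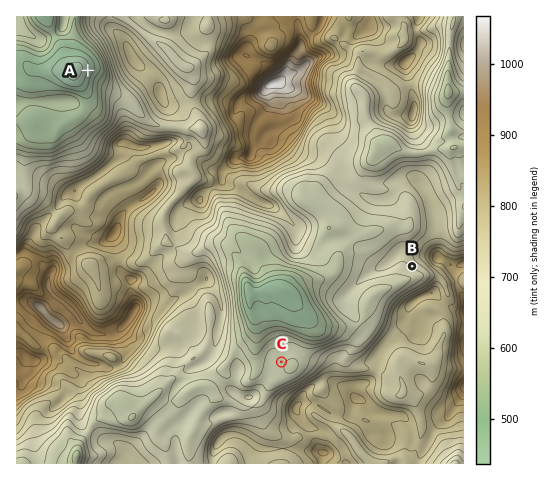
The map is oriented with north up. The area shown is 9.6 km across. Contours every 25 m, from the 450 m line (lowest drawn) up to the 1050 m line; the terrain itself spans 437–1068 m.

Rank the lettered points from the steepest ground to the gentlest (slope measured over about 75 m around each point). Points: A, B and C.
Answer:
A B C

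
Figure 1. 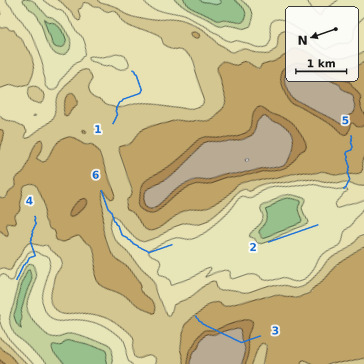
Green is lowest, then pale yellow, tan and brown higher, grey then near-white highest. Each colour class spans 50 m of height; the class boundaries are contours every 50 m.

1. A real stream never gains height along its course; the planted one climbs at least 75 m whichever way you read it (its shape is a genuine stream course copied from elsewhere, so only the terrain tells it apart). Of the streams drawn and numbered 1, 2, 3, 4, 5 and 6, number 3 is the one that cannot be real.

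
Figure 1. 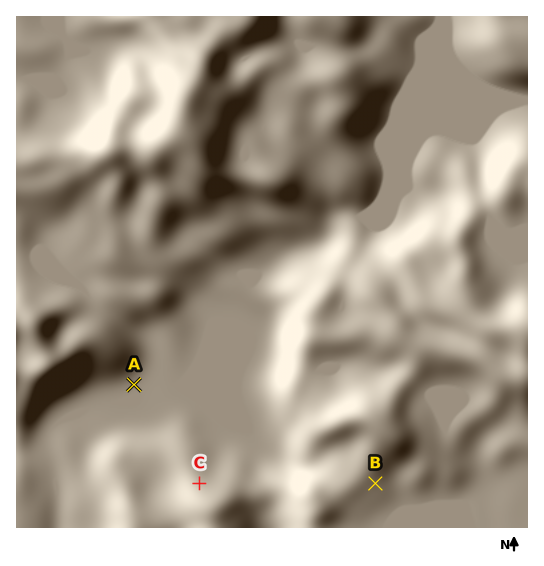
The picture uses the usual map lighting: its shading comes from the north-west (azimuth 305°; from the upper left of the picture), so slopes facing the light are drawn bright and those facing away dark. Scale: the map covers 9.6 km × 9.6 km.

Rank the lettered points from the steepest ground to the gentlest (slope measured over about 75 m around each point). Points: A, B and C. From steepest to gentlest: C B A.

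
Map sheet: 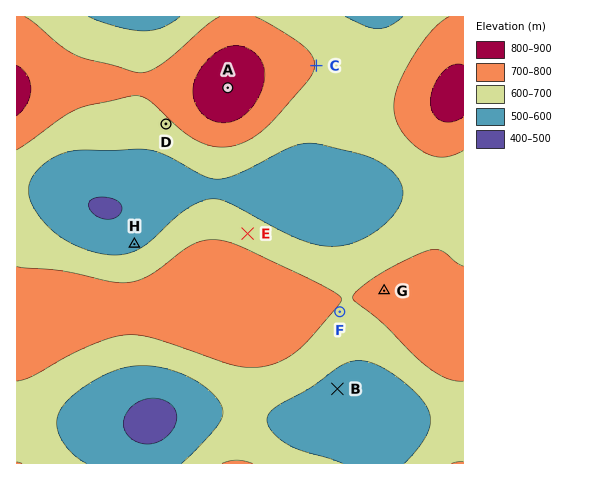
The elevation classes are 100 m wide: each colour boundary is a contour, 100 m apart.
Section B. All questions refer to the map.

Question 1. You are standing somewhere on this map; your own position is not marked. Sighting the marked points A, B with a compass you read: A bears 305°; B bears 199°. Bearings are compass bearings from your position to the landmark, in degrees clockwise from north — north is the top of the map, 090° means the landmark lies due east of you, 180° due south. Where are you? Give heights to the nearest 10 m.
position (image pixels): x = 400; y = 208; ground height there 600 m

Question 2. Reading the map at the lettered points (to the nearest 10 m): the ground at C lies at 700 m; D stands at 680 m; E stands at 660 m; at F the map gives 700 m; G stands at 720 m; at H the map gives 580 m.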